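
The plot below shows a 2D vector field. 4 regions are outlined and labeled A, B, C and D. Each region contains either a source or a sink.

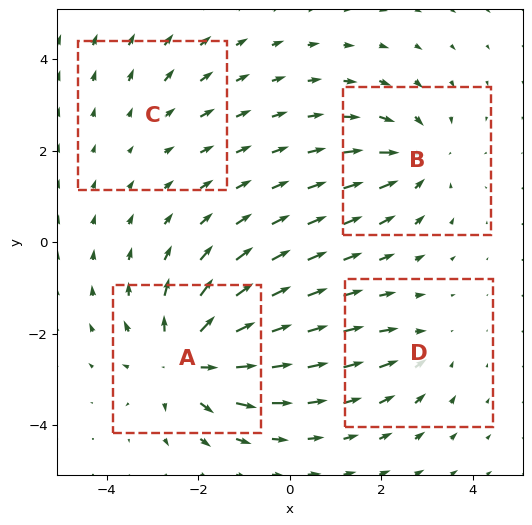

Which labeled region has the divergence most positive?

Divergence at each region's feature centre — A: about +6, B: about -4, C: about +2, D: about -3. Region A is most positive.

A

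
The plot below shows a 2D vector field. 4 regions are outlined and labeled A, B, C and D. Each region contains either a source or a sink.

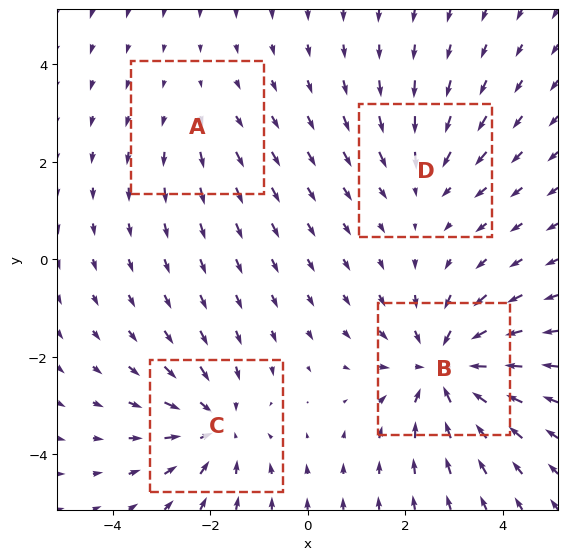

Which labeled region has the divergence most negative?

Divergence at each region's feature centre — A: about +2, B: about -6, C: about -4, D: about -3. Region B is most negative.

B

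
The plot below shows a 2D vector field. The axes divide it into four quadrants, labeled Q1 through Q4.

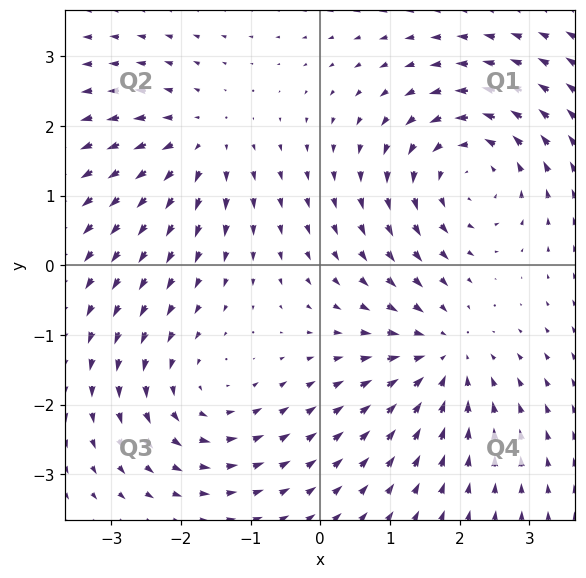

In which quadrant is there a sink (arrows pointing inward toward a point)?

Q4

The sink sits at approximately (1.7, -1.3), which lies in quadrant Q4. The divergence there is about -4, negative as expected for a sink.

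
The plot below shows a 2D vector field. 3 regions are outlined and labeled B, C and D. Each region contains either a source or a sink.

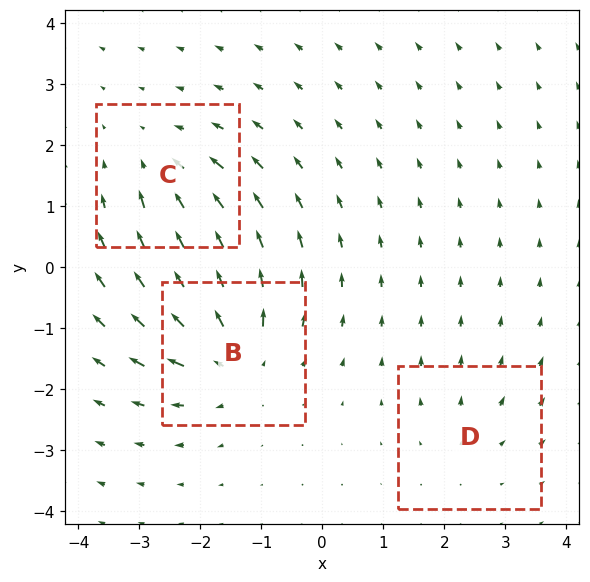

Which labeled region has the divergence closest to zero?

Divergence at each region's feature centre — B: about +5, C: about -3, D: about +2. Region D is closest to zero.

D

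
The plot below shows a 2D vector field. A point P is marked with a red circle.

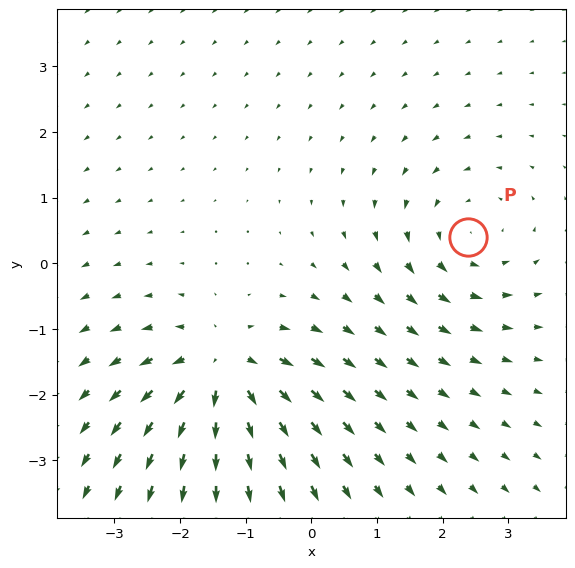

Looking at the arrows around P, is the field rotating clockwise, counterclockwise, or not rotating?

Near P at (2.4, 0.4) the arrows circulate counterclockwise. The curl (z-component) there is about +3; positive curl means counterclockwise rotation.

counterclockwise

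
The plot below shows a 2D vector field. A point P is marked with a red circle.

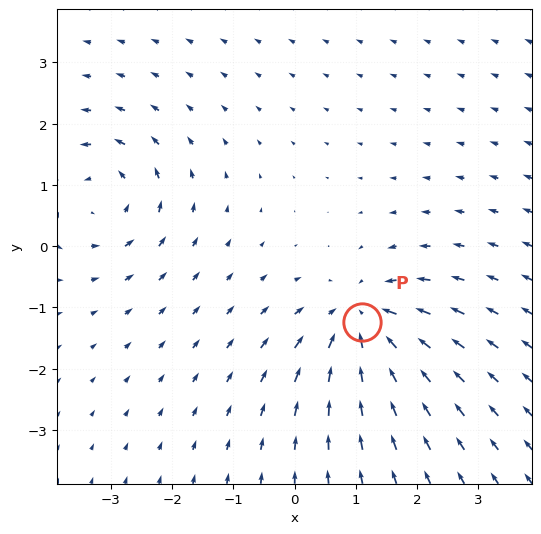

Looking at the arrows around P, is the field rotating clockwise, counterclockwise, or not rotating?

Near P at (1.1, -1.2) the arrows show no circulation. The curl there is ≈0.

not rotating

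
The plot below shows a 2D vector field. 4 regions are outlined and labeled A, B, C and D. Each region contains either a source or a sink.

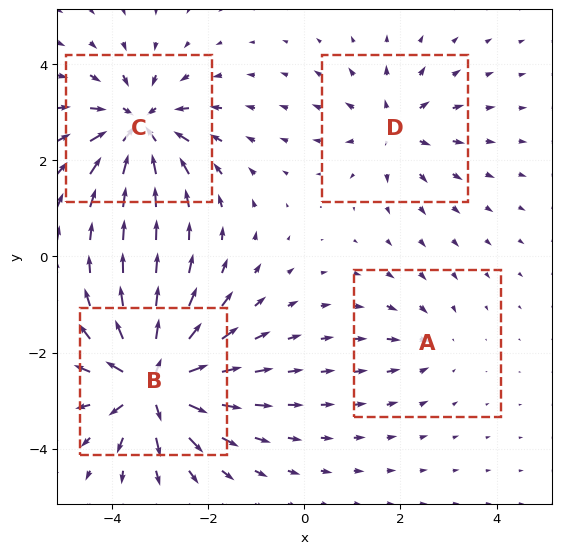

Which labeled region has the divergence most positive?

Divergence at each region's feature centre — A: about -2, B: about +8, C: about -6, D: about +4. Region B is most positive.

B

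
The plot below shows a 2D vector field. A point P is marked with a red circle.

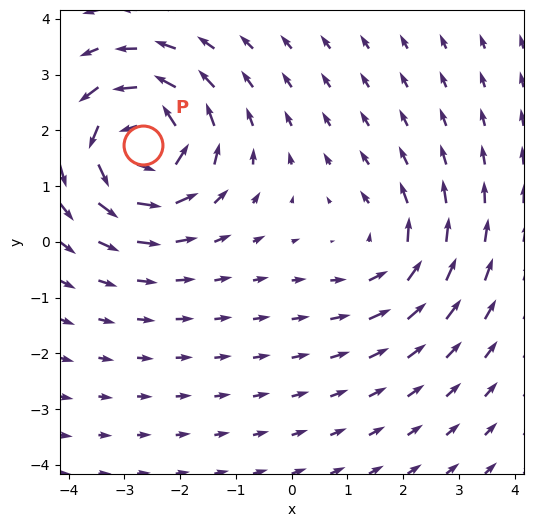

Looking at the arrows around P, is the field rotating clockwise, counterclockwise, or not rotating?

Near P at (-2.7, 1.7) the arrows circulate counterclockwise. The curl (z-component) there is about +5; positive curl means counterclockwise rotation.

counterclockwise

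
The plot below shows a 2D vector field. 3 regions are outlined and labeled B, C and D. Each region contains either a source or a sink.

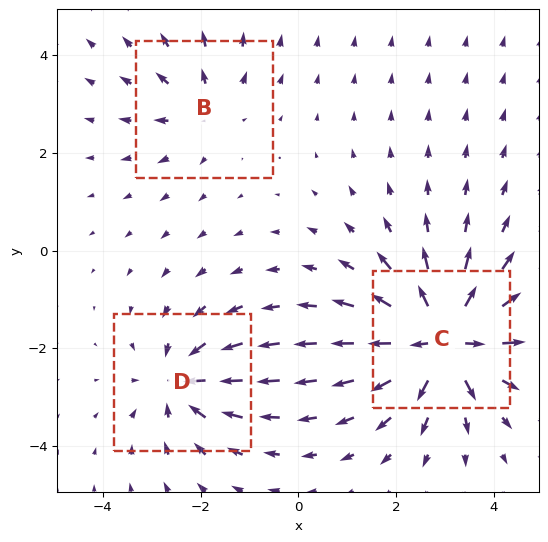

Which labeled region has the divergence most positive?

Divergence at each region's feature centre — B: about +2, C: about +6, D: about -4. Region C is most positive.

C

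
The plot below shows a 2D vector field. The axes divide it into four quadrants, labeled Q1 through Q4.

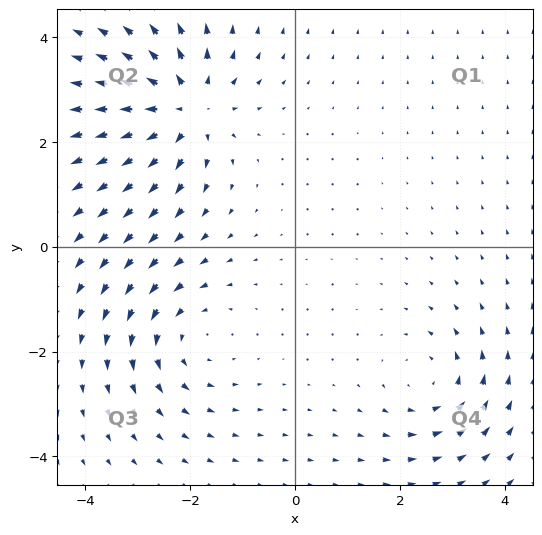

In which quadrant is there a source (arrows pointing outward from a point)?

The source sits at approximately (-2.1, 2.6), which lies in quadrant Q2. The divergence there is about +5, positive as expected for a source.

Q2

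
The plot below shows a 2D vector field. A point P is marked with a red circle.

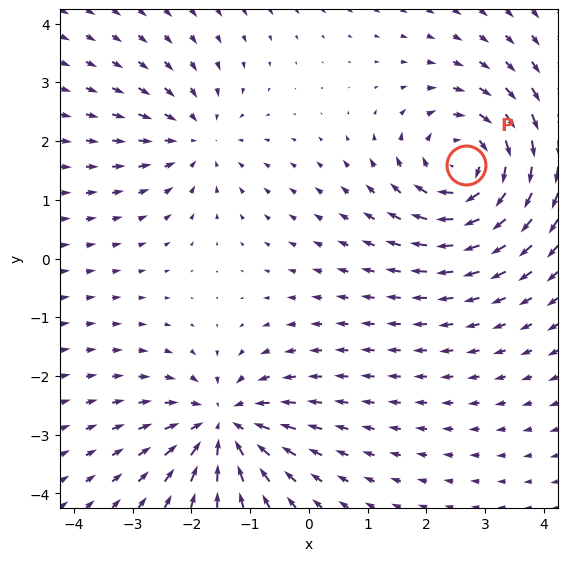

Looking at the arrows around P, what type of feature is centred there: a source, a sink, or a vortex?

At P (2.7, 1.6) the arrows circulate clockwise. Divergence ≈0, curl about -5 — near-zero divergence with nonzero curl is a vortex.

vortex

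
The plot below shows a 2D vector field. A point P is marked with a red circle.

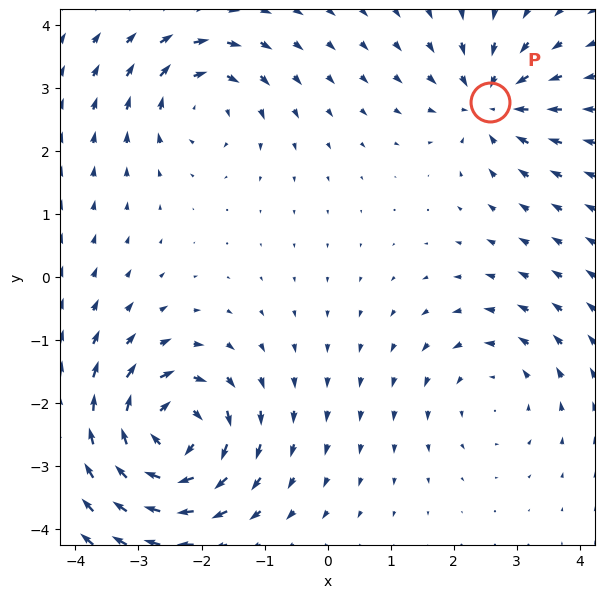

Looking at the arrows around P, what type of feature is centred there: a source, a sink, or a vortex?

At P (2.6, 2.8) the arrows converge inward. Divergence about -4, curl ≈0 — negative divergence with near-zero curl is a sink.

sink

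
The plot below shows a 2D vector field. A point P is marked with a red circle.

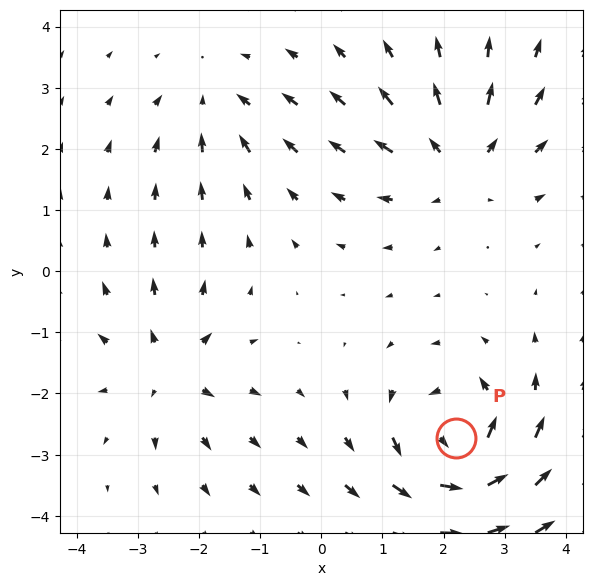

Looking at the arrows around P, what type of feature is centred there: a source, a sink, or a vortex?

vortex

At P (2.2, -2.7) the arrows circulate counterclockwise. Divergence ≈0, curl about +7 — near-zero divergence with nonzero curl is a vortex.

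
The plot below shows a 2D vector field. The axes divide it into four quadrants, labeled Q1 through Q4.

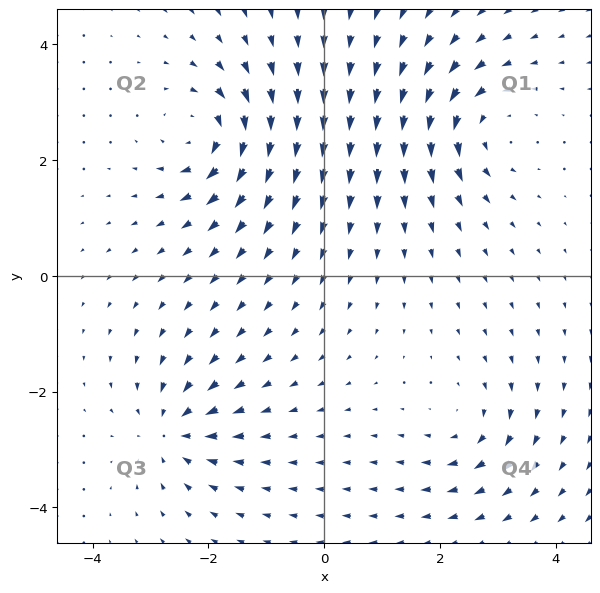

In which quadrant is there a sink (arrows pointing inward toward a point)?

The sink sits at approximately (-2.6, -2.7), which lies in quadrant Q3. The divergence there is about -5, negative as expected for a sink.

Q3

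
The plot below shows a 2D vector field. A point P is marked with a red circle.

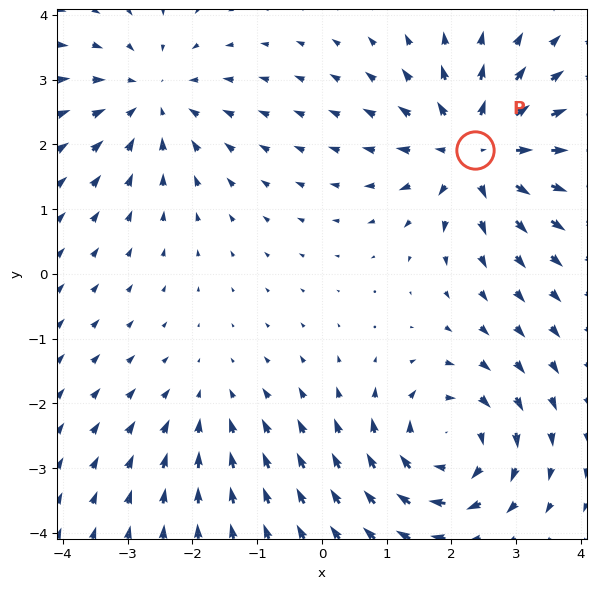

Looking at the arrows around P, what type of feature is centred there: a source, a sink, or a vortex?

source

At P (2.4, 1.9) the arrows spread outward. Divergence about +6, curl ≈0 — positive divergence with near-zero curl is a source.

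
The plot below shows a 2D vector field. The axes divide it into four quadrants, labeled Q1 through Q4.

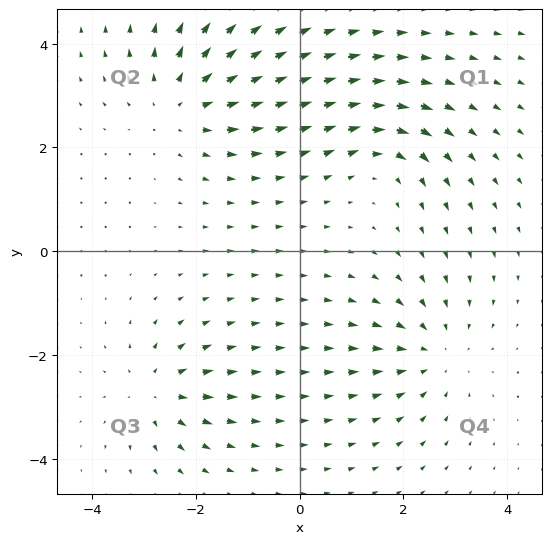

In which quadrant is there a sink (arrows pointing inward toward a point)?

Q4

The sink sits at approximately (2.6, -2.0), which lies in quadrant Q4. The divergence there is about -3, negative as expected for a sink.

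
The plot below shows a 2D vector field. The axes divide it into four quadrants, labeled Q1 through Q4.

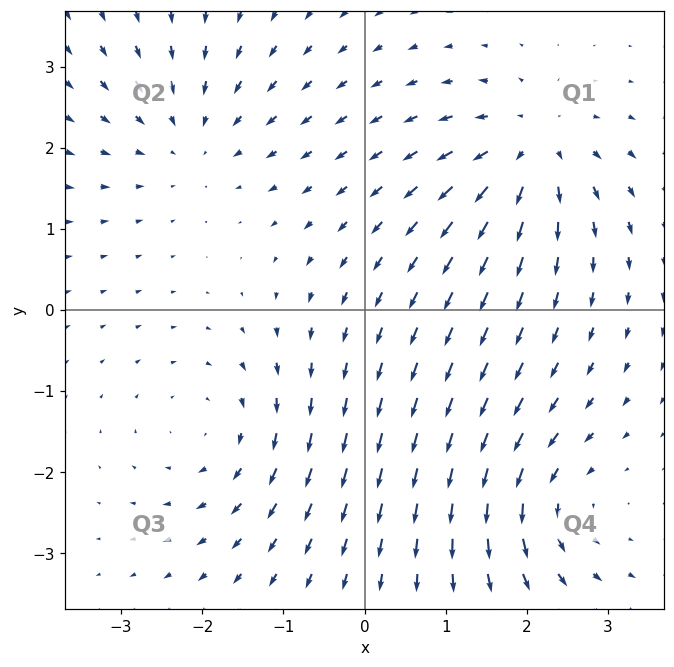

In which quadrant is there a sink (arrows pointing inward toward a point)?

The sink sits at approximately (-2.1, 2.1), which lies in quadrant Q2. The divergence there is about -3, negative as expected for a sink.

Q2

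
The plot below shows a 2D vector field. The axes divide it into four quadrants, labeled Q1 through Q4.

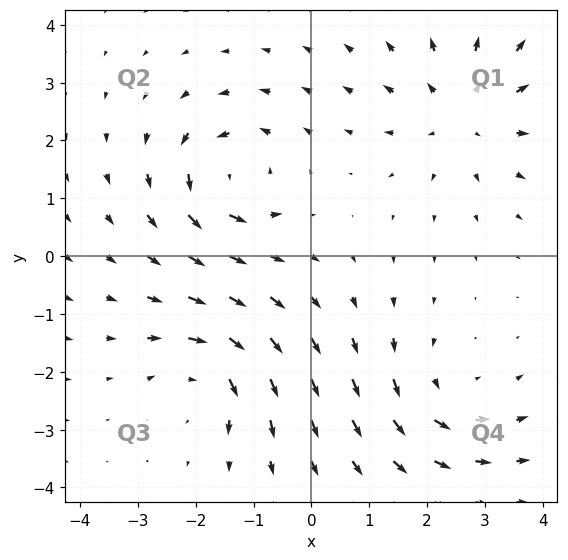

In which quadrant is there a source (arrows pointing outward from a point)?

The source sits at approximately (2.6, 2.5), which lies in quadrant Q1. The divergence there is about +4, positive as expected for a source.

Q1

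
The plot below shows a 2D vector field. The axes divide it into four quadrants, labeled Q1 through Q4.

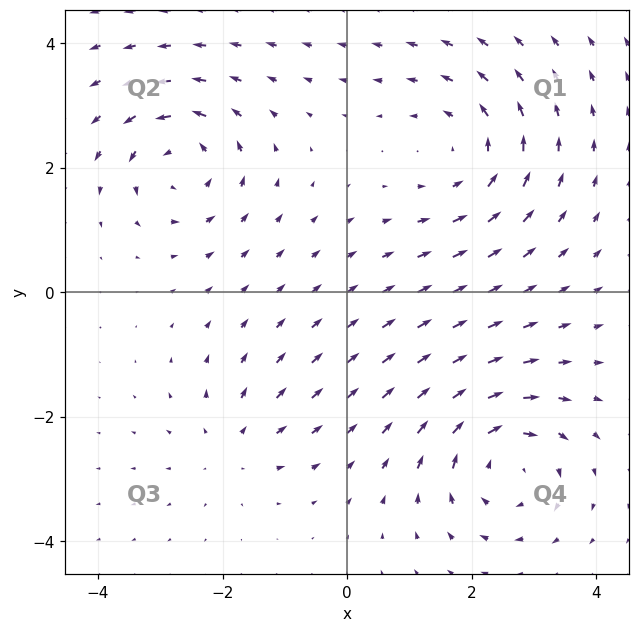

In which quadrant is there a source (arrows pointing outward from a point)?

The source sits at approximately (-1.8, -2.5), which lies in quadrant Q3. The divergence there is about +3, positive as expected for a source.

Q3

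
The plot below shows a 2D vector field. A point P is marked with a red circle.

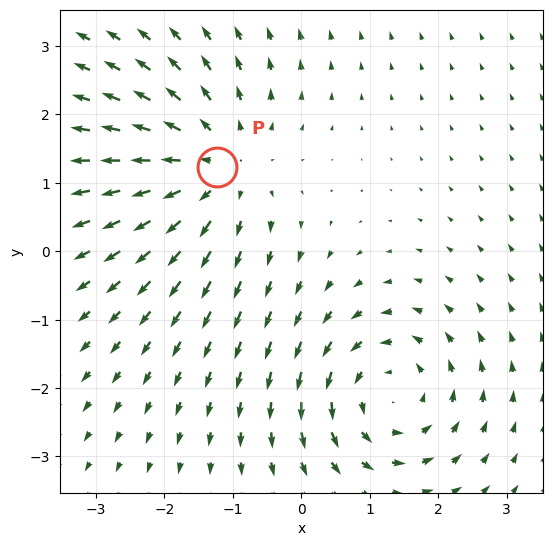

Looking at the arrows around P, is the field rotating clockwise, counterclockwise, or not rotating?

not rotating

Near P at (-1.2, 1.2) the arrows show no circulation. The curl there is ≈0.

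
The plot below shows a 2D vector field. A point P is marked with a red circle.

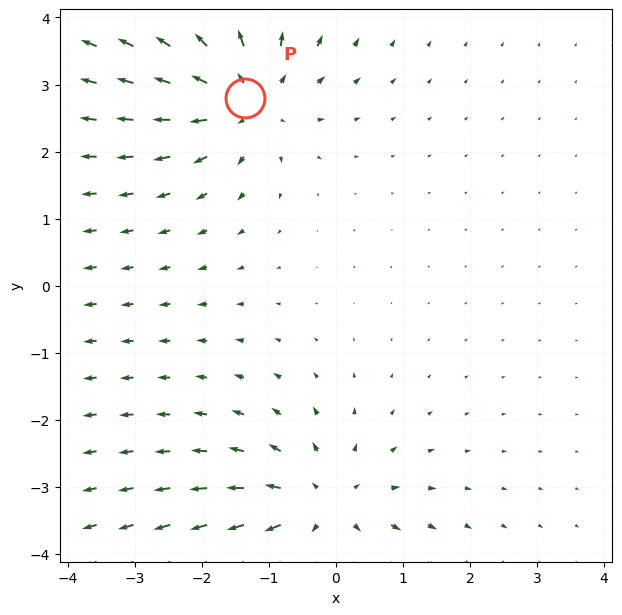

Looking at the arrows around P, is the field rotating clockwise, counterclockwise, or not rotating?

Near P at (-1.4, 2.8) the arrows show no circulation. The curl there is ≈0.

not rotating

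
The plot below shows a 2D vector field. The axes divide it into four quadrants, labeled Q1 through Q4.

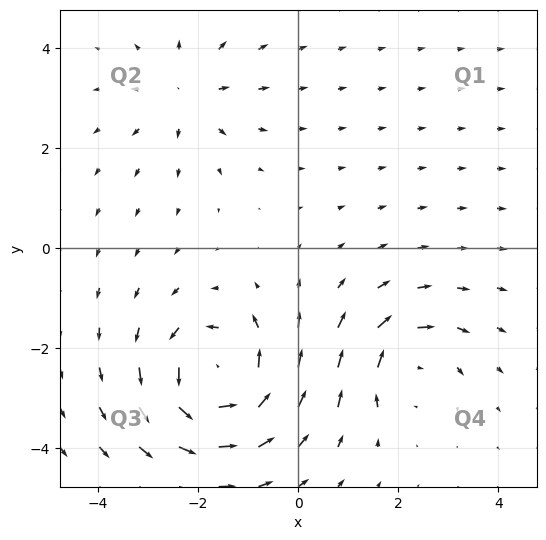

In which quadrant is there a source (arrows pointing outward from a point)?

The source sits at approximately (-2.2, 3.1), which lies in quadrant Q2. The divergence there is about +3, positive as expected for a source.

Q2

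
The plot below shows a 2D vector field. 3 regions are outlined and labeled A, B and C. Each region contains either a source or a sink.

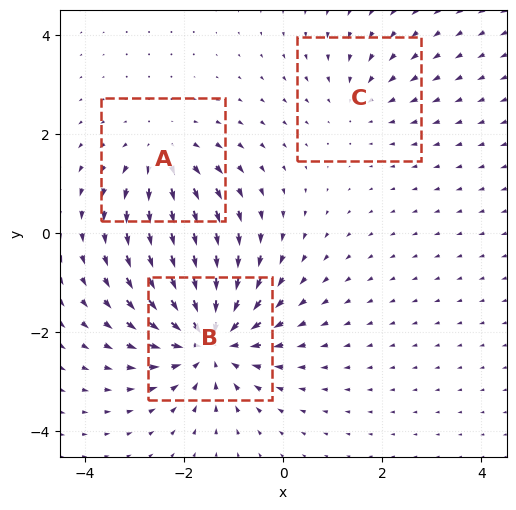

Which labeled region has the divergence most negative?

Divergence at each region's feature centre — A: about +3, B: about -5, C: about -2. Region B is most negative.

B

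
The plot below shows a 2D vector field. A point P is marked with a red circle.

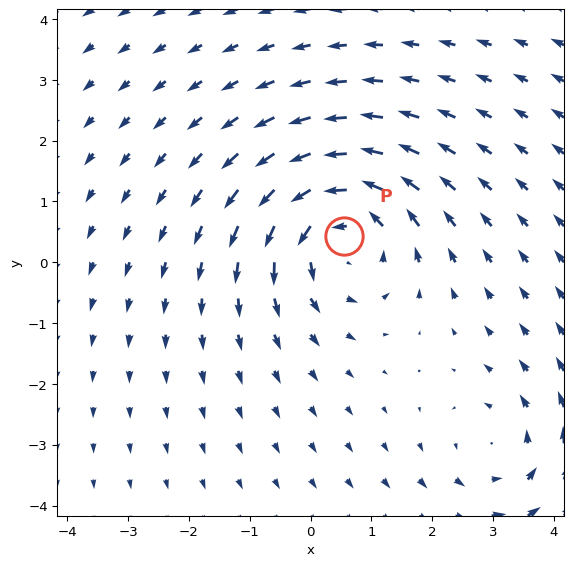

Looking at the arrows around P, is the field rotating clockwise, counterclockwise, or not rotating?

counterclockwise

Near P at (0.5, 0.4) the arrows circulate counterclockwise. The curl (z-component) there is about +4; positive curl means counterclockwise rotation.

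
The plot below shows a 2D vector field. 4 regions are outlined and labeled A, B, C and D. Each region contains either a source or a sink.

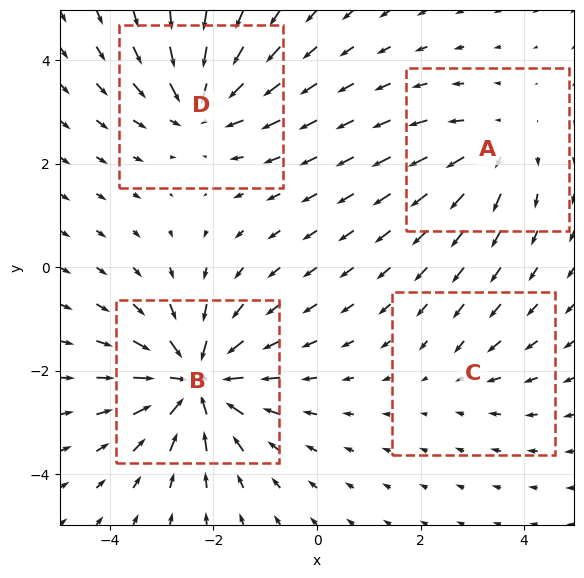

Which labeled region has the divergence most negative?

B

Divergence at each region's feature centre — A: about +4, B: about -8, C: about -2, D: about -5. Region B is most negative.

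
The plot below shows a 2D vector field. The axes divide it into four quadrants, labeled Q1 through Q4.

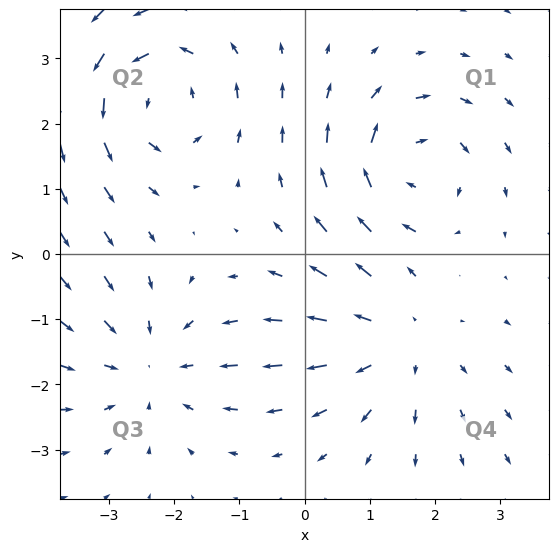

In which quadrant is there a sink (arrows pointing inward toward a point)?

The sink sits at approximately (-2.4, -1.7), which lies in quadrant Q3. The divergence there is about -4, negative as expected for a sink.

Q3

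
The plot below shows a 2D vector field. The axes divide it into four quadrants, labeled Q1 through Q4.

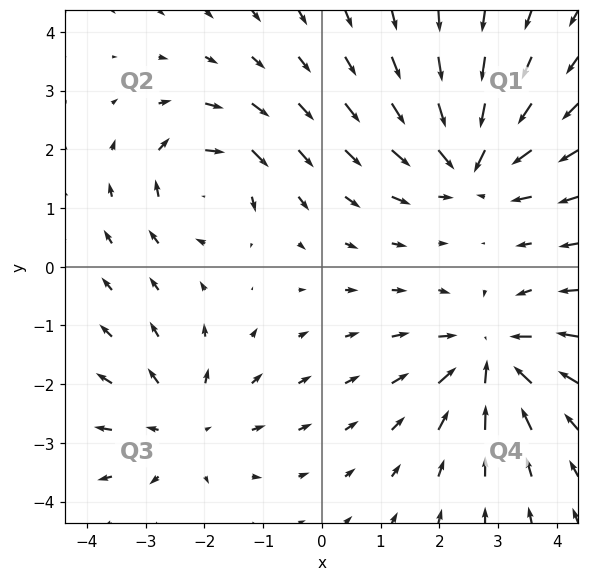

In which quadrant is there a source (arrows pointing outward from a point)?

Q3

The source sits at approximately (-2.3, -2.7), which lies in quadrant Q3. The divergence there is about +3, positive as expected for a source.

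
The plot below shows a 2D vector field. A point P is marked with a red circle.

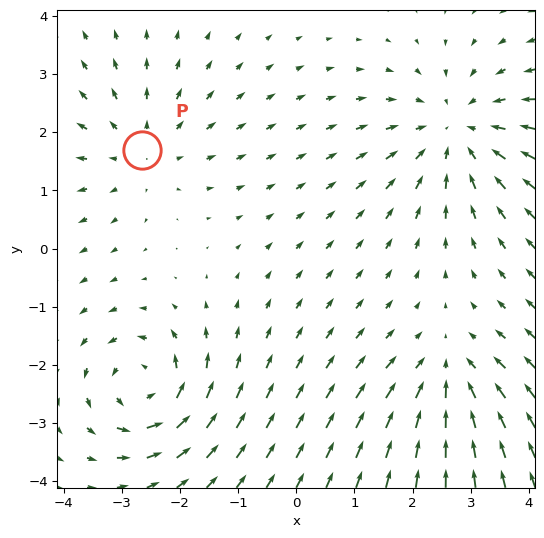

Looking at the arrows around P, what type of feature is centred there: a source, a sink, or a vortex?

At P (-2.6, 1.7) the arrows spread outward. Divergence about +3, curl ≈0 — positive divergence with near-zero curl is a source.

source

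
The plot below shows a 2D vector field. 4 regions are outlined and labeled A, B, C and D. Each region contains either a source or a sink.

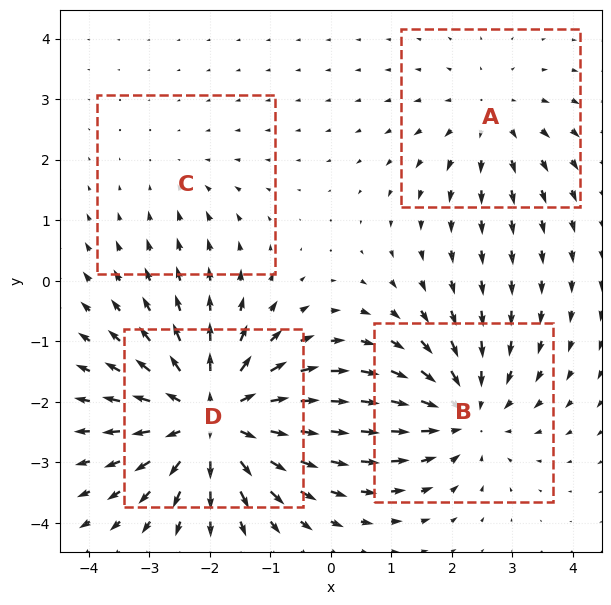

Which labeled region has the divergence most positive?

D

Divergence at each region's feature centre — A: about +3, B: about -4, C: about -2, D: about +7. Region D is most positive.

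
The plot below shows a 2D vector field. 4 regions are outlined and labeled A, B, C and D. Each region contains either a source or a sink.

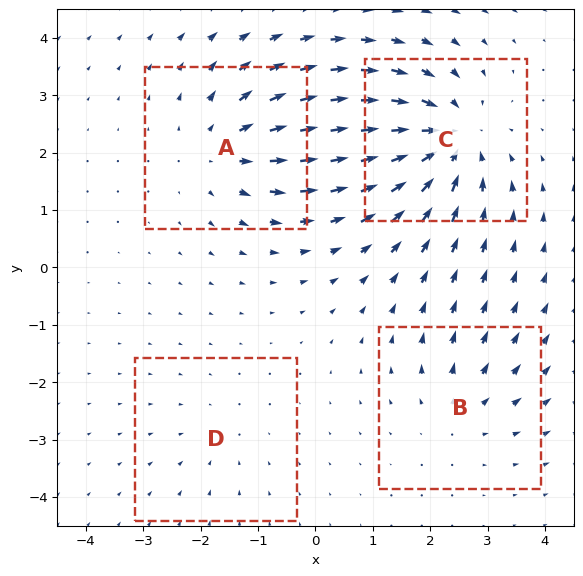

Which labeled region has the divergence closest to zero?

D

Divergence at each region's feature centre — A: about +5, B: about +3, C: about -7, D: about -2. Region D is closest to zero.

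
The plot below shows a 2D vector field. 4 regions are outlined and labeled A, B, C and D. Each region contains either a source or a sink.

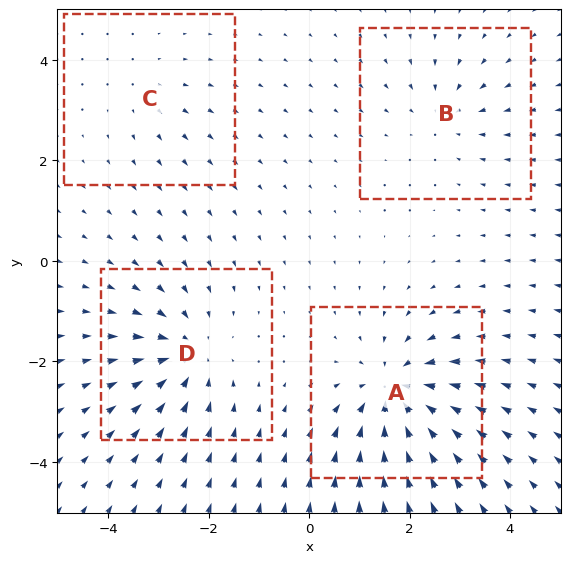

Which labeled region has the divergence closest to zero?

C

Divergence at each region's feature centre — A: about -7, B: about -3, C: about +2, D: about -5. Region C is closest to zero.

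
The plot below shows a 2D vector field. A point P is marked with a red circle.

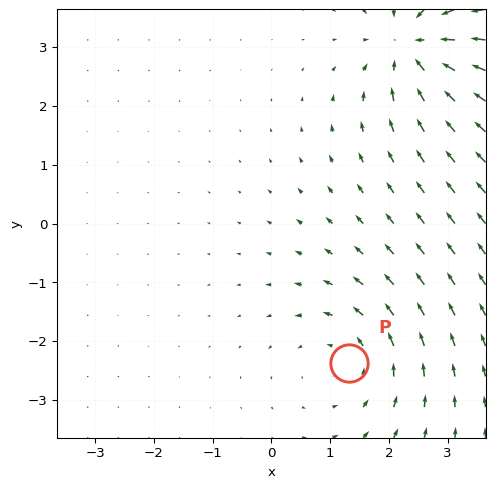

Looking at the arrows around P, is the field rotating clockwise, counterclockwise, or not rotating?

Near P at (1.3, -2.4) the arrows circulate counterclockwise. The curl (z-component) there is about +2; positive curl means counterclockwise rotation.

counterclockwise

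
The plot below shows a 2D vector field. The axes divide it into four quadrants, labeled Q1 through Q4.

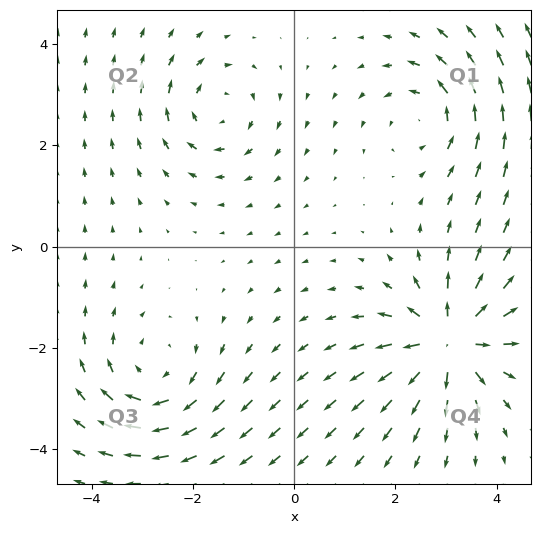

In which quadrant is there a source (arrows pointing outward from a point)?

Q4

The source sits at approximately (3.1, -1.9), which lies in quadrant Q4. The divergence there is about +7, positive as expected for a source.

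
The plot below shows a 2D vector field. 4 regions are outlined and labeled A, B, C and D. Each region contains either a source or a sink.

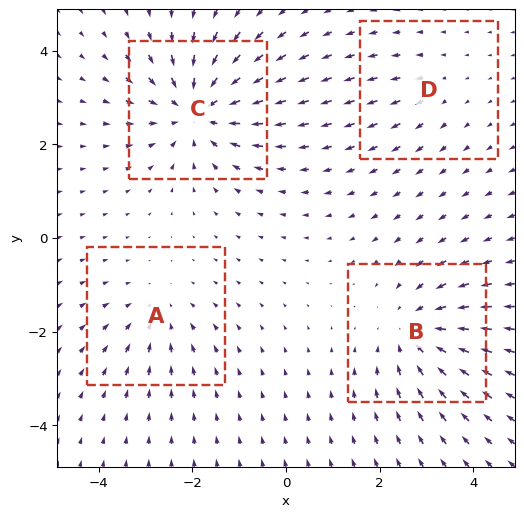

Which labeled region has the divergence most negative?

Divergence at each region's feature centre — A: about -3, B: about -4, C: about -6, D: about +2. Region C is most negative.

C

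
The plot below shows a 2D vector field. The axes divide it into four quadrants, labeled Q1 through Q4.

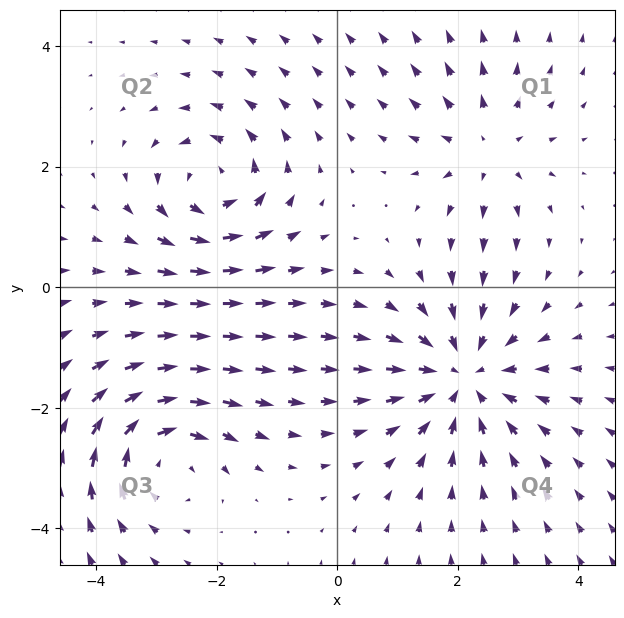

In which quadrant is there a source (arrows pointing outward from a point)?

Q1

The source sits at approximately (2.5, 2.3), which lies in quadrant Q1. The divergence there is about +3, positive as expected for a source.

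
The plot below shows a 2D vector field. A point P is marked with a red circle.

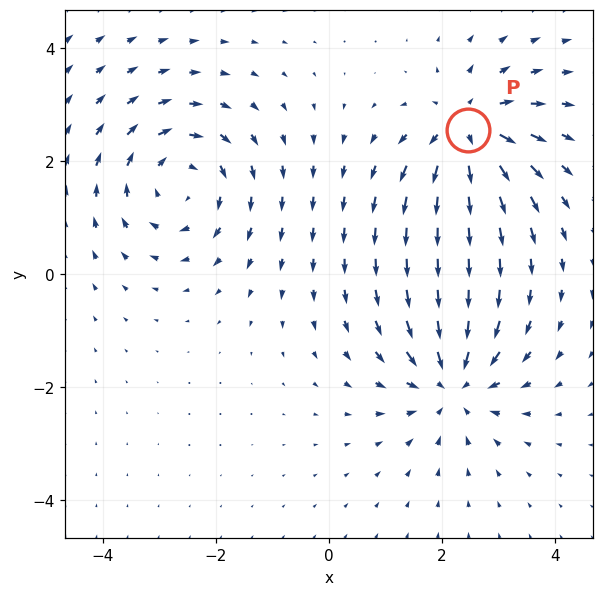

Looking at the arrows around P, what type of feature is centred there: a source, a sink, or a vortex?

source

At P (2.5, 2.6) the arrows spread outward. Divergence about +5, curl ≈0 — positive divergence with near-zero curl is a source.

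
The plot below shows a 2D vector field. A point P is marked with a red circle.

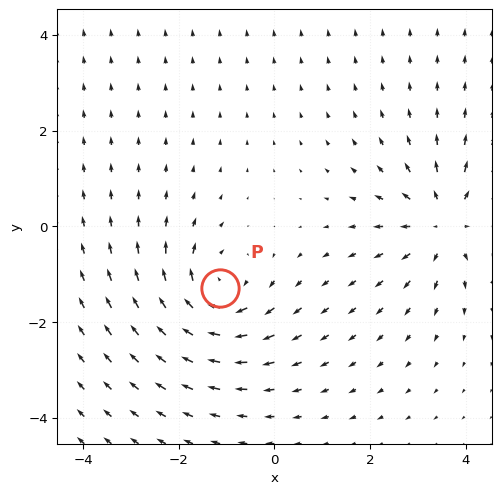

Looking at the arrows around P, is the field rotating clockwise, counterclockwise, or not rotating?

Near P at (-1.1, -1.3) the arrows circulate clockwise. The curl (z-component) there is about -4; negative curl means clockwise rotation.

clockwise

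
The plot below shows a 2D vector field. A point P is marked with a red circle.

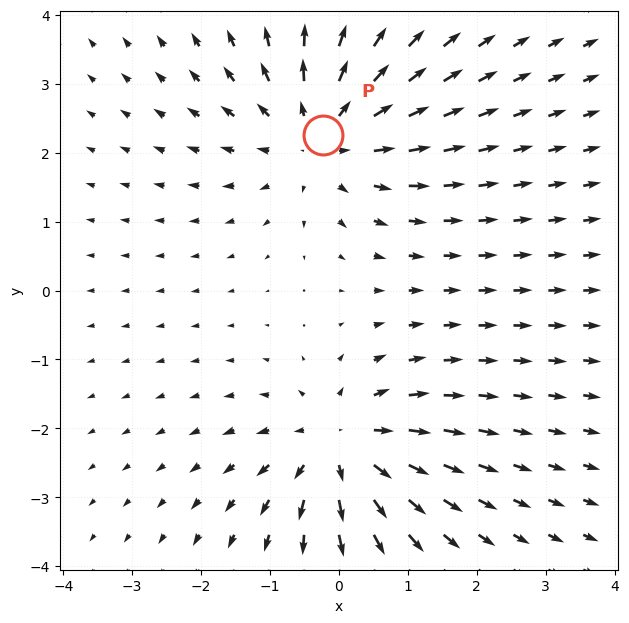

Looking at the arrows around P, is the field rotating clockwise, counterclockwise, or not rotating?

Near P at (-0.2, 2.2) the arrows show no circulation. The curl there is ≈0.

not rotating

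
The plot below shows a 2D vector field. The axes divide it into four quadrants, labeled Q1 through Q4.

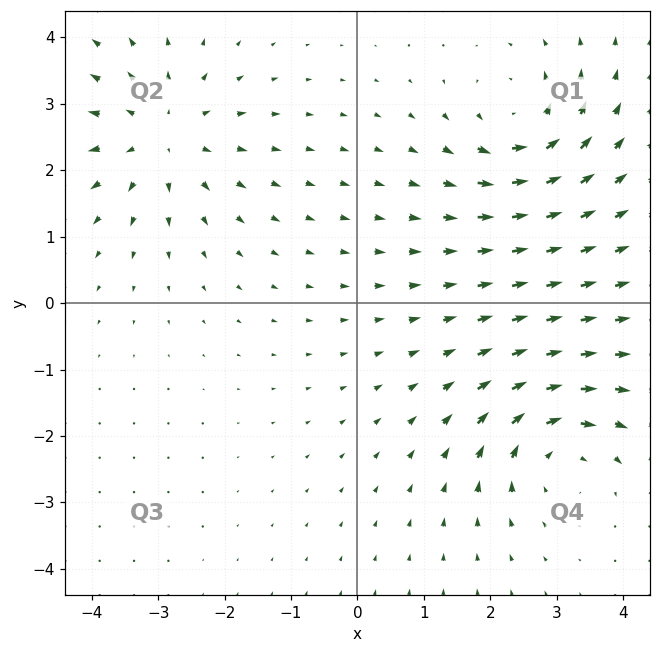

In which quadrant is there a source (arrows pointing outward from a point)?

Q2

The source sits at approximately (-3.0, 2.5), which lies in quadrant Q2. The divergence there is about +3, positive as expected for a source.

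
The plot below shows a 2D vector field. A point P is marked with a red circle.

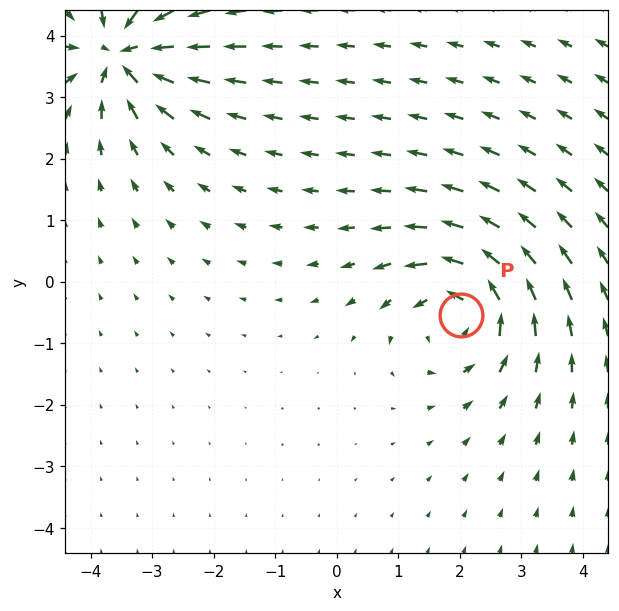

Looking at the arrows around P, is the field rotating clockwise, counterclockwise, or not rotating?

Near P at (2.0, -0.5) the arrows circulate counterclockwise. The curl (z-component) there is about +5; positive curl means counterclockwise rotation.

counterclockwise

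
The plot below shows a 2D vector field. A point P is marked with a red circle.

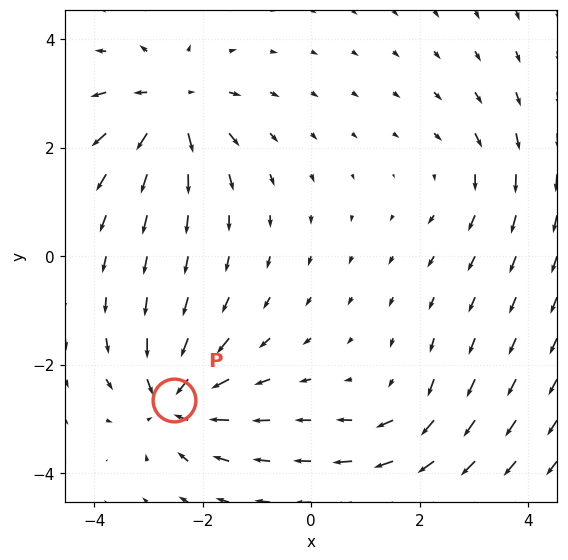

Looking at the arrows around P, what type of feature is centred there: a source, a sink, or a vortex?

At P (-2.5, -2.7) the arrows converge inward. Divergence about -6, curl ≈0 — negative divergence with near-zero curl is a sink.

sink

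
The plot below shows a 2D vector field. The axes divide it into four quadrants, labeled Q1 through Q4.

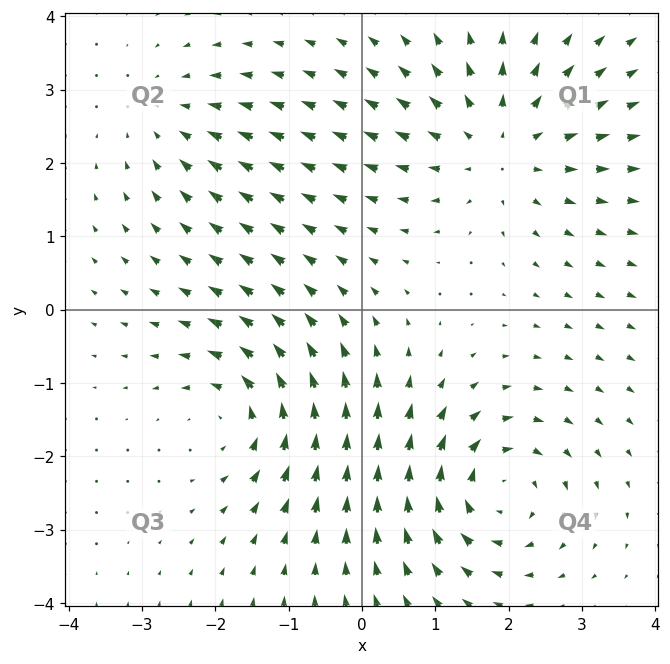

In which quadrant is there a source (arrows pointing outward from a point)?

The source sits at approximately (1.9, 2.2), which lies in quadrant Q1. The divergence there is about +4, positive as expected for a source.

Q1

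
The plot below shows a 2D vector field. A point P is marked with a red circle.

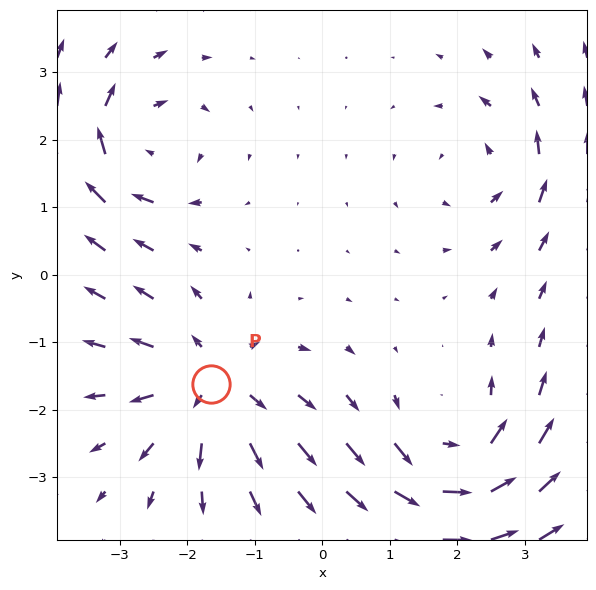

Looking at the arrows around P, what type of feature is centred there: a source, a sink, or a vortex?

source

At P (-1.6, -1.6) the arrows spread outward. Divergence about +6, curl ≈0 — positive divergence with near-zero curl is a source.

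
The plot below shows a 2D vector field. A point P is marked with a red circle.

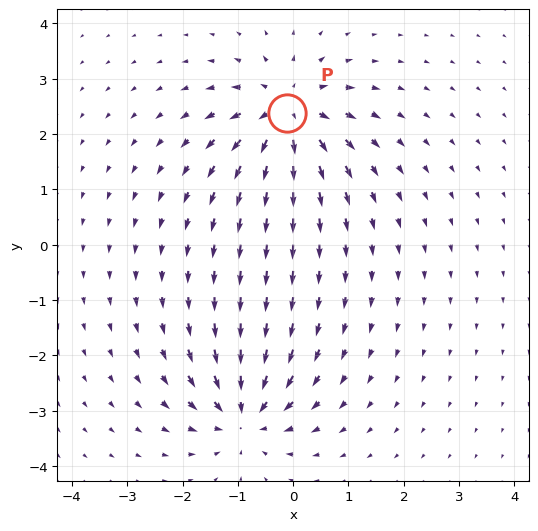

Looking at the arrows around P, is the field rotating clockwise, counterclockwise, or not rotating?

not rotating

Near P at (-0.1, 2.4) the arrows show no circulation. The curl there is ≈0.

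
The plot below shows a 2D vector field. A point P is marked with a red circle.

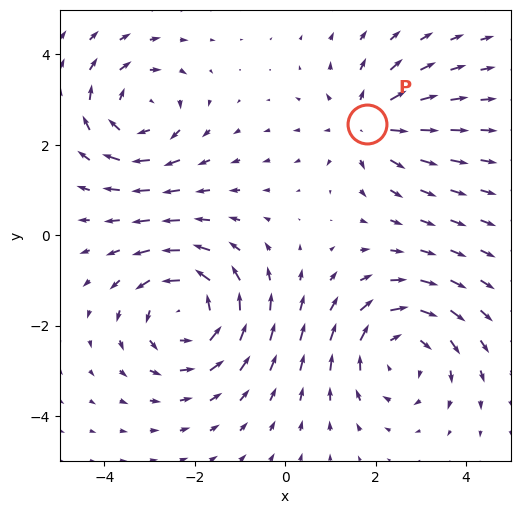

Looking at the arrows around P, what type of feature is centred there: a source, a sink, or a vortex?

At P (1.8, 2.5) the arrows spread outward. Divergence about +3, curl ≈0 — positive divergence with near-zero curl is a source.

source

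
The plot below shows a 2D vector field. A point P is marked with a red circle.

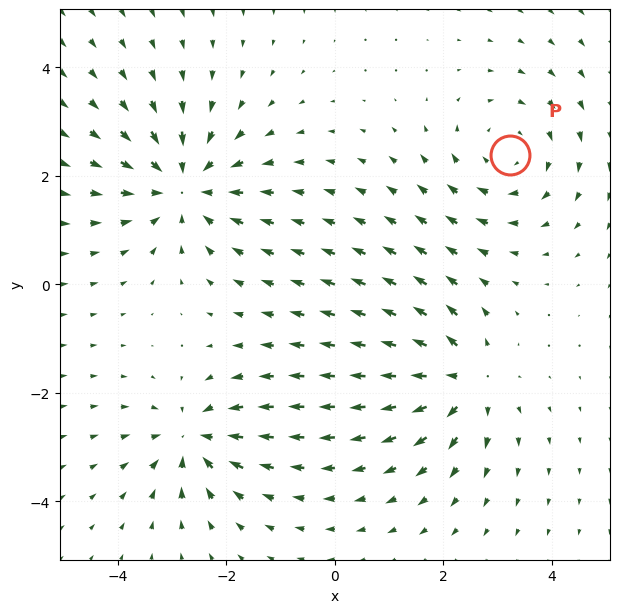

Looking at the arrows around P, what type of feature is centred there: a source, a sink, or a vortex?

At P (3.2, 2.4) the arrows circulate clockwise. Divergence ≈0, curl about -3 — near-zero divergence with nonzero curl is a vortex.

vortex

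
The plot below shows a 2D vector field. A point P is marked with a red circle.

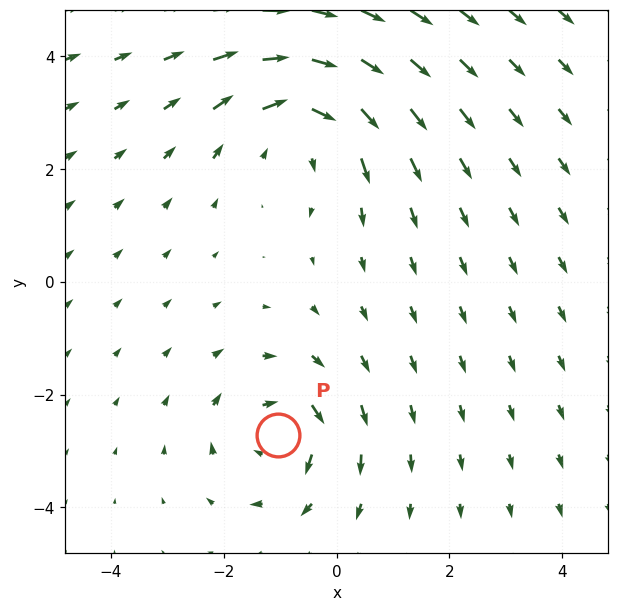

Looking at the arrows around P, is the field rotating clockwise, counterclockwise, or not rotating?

Near P at (-1.0, -2.7) the arrows circulate clockwise. The curl (z-component) there is about -4; negative curl means clockwise rotation.

clockwise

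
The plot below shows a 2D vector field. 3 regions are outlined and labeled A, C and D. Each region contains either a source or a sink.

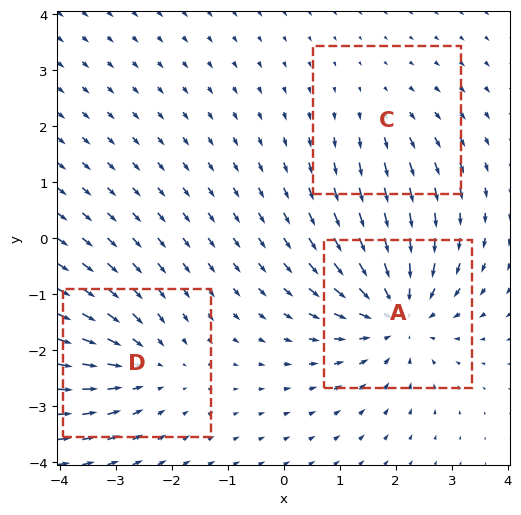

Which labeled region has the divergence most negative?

A

Divergence at each region's feature centre — A: about -5, C: about +2, D: about -3. Region A is most negative.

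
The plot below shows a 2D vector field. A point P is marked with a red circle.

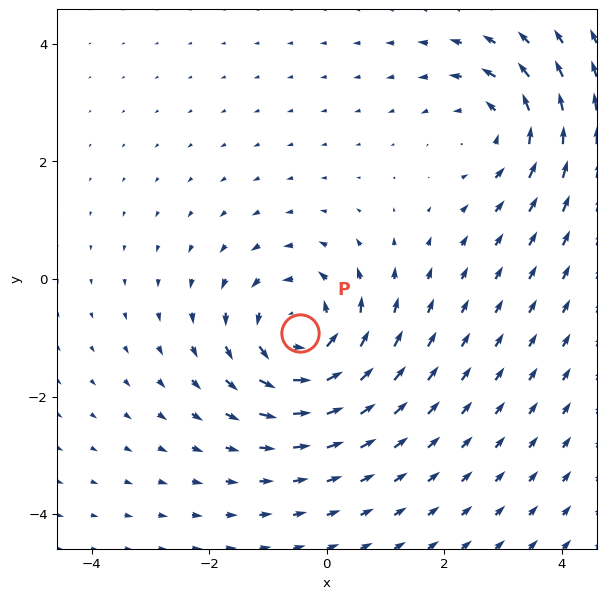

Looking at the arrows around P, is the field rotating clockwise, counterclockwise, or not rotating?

counterclockwise

Near P at (-0.5, -0.9) the arrows circulate counterclockwise. The curl (z-component) there is about +4; positive curl means counterclockwise rotation.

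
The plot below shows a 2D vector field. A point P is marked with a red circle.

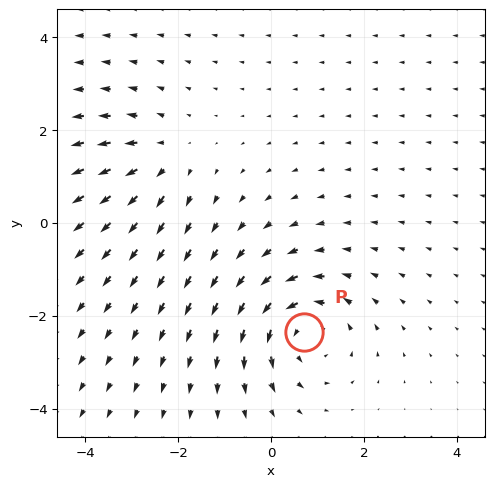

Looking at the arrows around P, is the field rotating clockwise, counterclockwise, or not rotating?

Near P at (0.7, -2.4) the arrows circulate counterclockwise. The curl (z-component) there is about +4; positive curl means counterclockwise rotation.

counterclockwise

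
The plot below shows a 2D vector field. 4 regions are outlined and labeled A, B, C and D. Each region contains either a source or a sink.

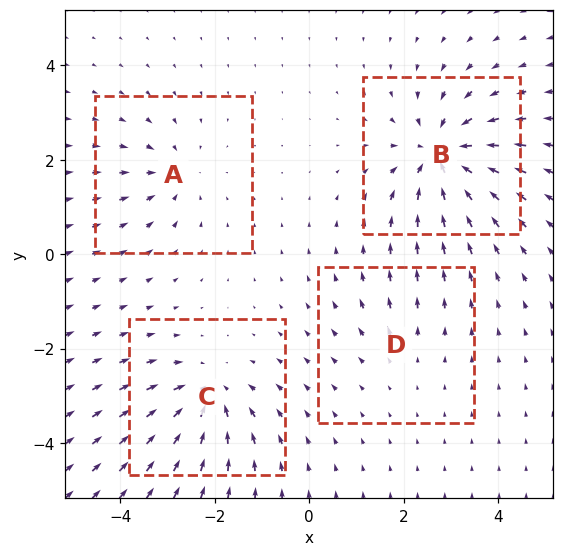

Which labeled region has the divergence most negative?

Divergence at each region's feature centre — A: about -4, B: about -7, C: about -5, D: about +2. Region B is most negative.

B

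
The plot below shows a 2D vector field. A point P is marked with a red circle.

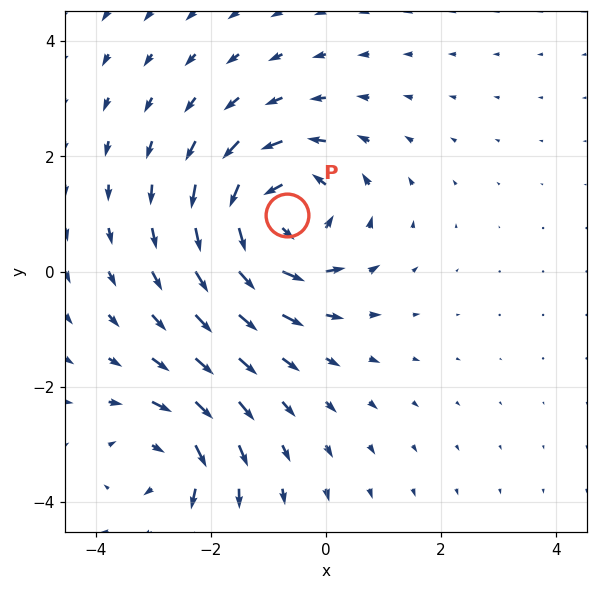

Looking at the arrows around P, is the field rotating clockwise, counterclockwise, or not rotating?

counterclockwise

Near P at (-0.7, 1.0) the arrows circulate counterclockwise. The curl (z-component) there is about +5; positive curl means counterclockwise rotation.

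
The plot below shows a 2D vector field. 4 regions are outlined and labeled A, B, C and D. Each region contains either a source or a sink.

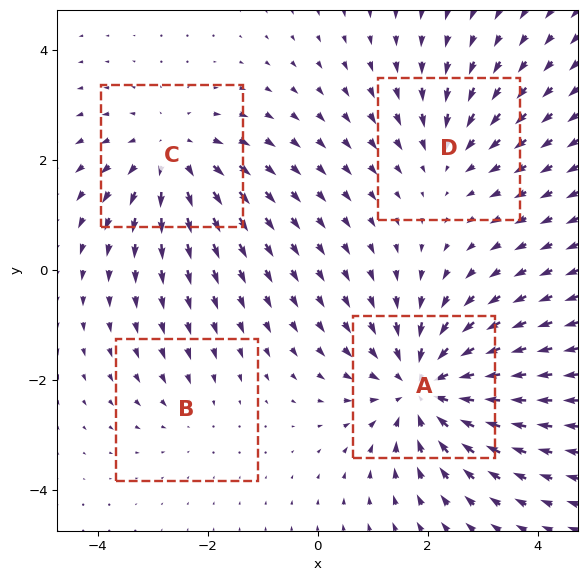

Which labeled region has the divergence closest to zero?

B

Divergence at each region's feature centre — A: about -6, B: about -2, C: about +4, D: about -3. Region B is closest to zero.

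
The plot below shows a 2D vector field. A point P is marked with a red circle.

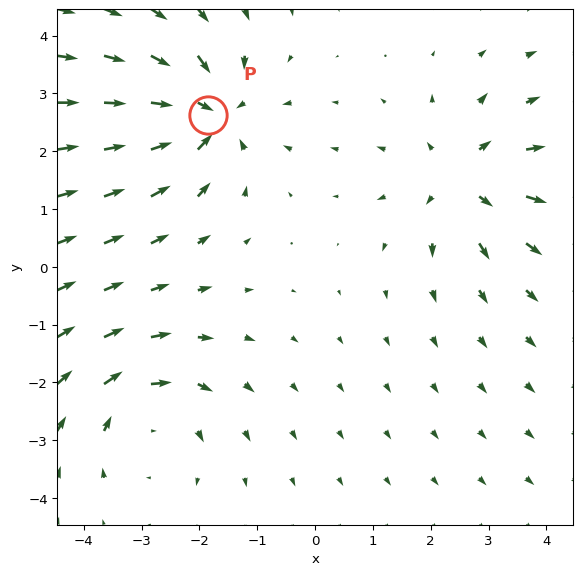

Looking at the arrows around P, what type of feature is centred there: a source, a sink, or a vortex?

At P (-1.9, 2.6) the arrows converge inward. Divergence about -5, curl ≈0 — negative divergence with near-zero curl is a sink.

sink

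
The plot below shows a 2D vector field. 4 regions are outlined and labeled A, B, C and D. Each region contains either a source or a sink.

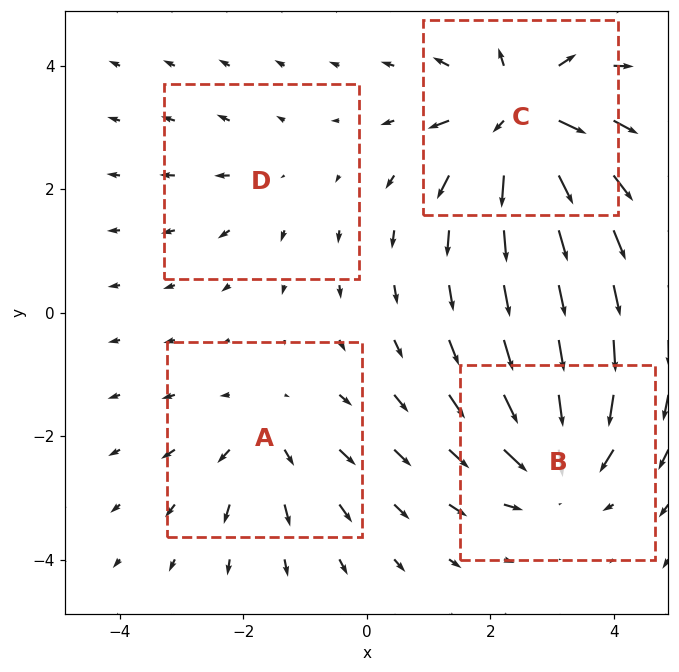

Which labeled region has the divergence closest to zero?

Divergence at each region's feature centre — A: about +4, B: about -6, C: about +8, D: about +2. Region D is closest to zero.

D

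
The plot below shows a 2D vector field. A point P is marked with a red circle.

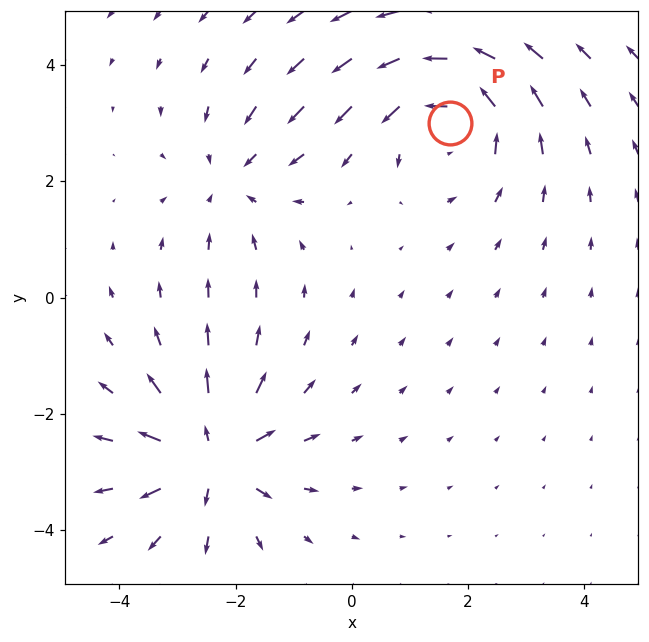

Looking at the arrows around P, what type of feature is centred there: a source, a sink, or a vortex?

At P (1.7, 3.0) the arrows circulate counterclockwise. Divergence ≈0, curl about +4 — near-zero divergence with nonzero curl is a vortex.

vortex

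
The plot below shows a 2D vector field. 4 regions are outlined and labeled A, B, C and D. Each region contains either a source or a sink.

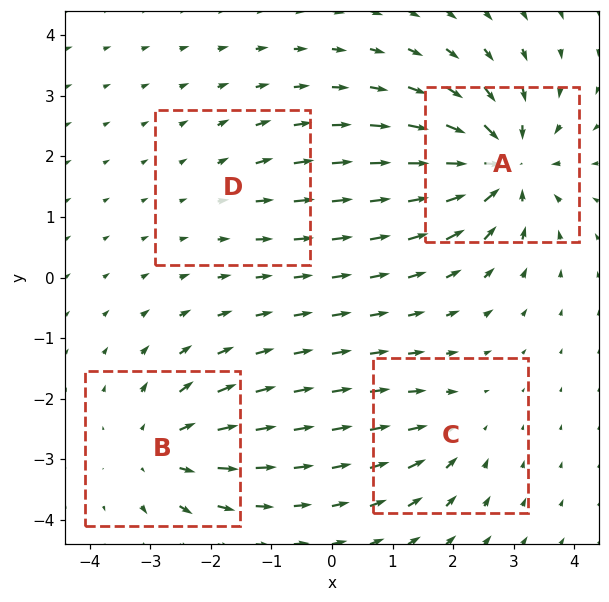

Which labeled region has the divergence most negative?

Divergence at each region's feature centre — A: about -8, B: about +5, C: about -4, D: about +2. Region A is most negative.

A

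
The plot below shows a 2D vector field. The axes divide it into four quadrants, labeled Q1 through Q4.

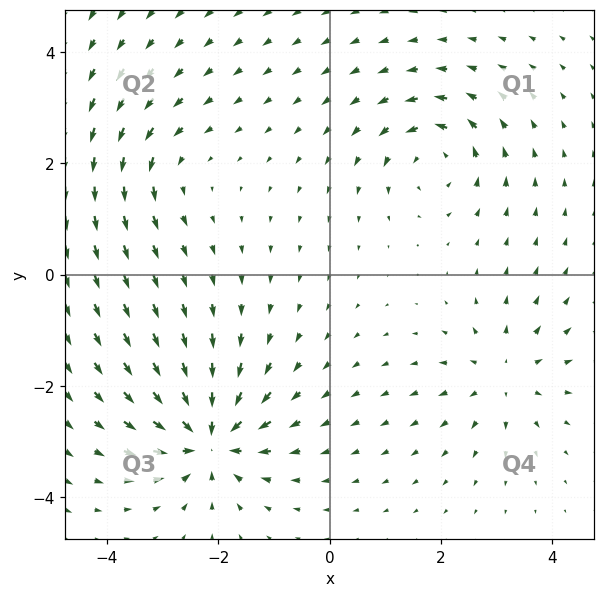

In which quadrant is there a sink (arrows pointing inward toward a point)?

The sink sits at approximately (-2.2, -2.9), which lies in quadrant Q3. The divergence there is about -7, negative as expected for a sink.

Q3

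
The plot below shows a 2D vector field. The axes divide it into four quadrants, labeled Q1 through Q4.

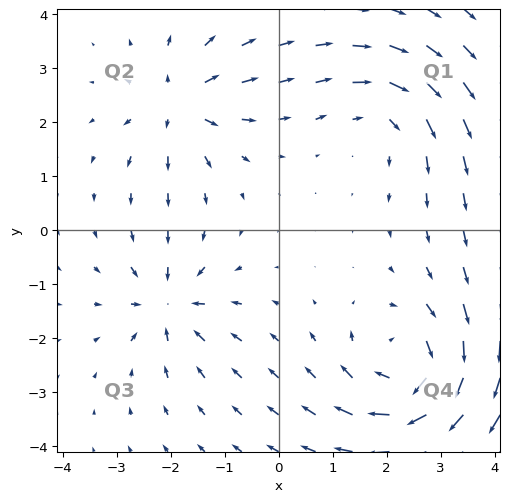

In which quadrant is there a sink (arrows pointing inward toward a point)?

Q3

The sink sits at approximately (-2.0, -1.4), which lies in quadrant Q3. The divergence there is about -4, negative as expected for a sink.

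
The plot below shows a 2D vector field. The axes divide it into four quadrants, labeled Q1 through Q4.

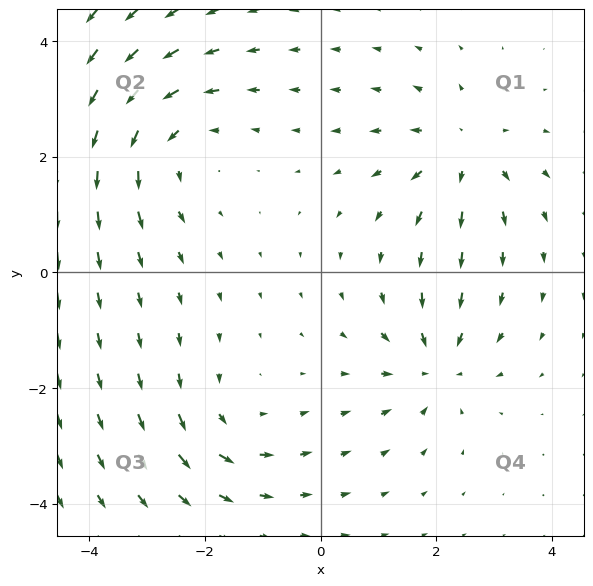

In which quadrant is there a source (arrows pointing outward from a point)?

The source sits at approximately (2.5, 2.1), which lies in quadrant Q1. The divergence there is about +4, positive as expected for a source.

Q1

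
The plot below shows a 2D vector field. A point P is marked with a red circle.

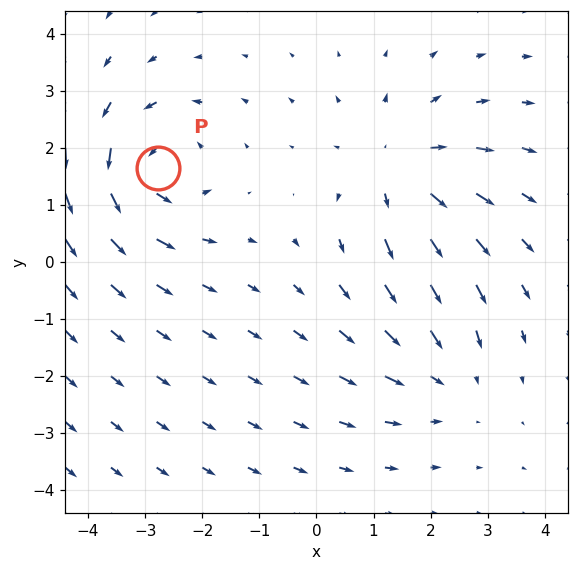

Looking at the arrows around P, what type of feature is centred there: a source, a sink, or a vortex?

vortex

At P (-2.8, 1.7) the arrows circulate counterclockwise. Divergence ≈0, curl about +4 — near-zero divergence with nonzero curl is a vortex.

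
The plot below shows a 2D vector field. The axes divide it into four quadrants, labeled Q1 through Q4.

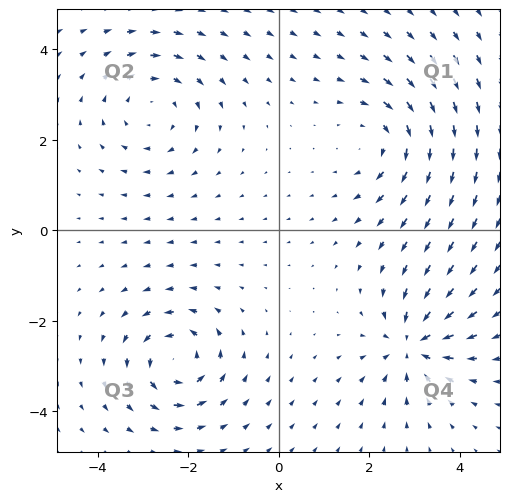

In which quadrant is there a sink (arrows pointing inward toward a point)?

Q4

The sink sits at approximately (3.0, -2.5), which lies in quadrant Q4. The divergence there is about -6, negative as expected for a sink.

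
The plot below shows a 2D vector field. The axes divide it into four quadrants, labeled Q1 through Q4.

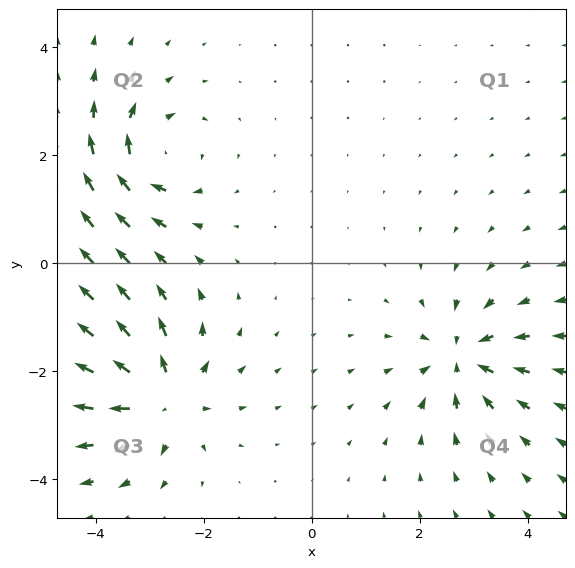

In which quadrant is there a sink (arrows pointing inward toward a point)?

Q4

The sink sits at approximately (2.8, -1.7), which lies in quadrant Q4. The divergence there is about -5, negative as expected for a sink.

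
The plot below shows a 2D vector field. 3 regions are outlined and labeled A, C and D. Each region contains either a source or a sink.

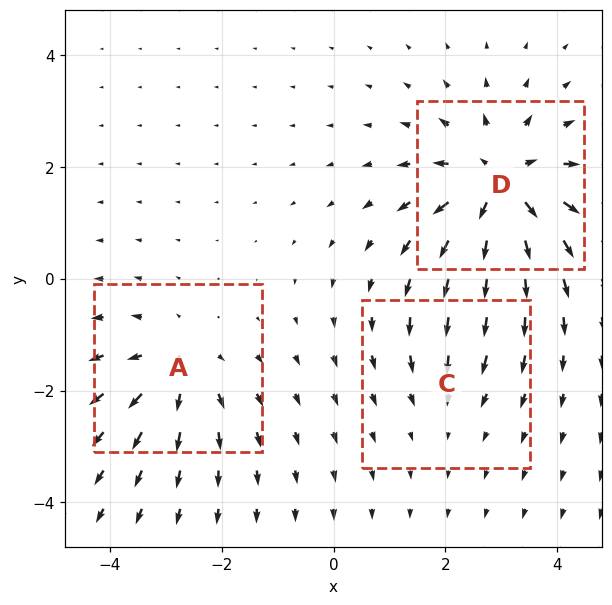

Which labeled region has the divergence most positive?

D

Divergence at each region's feature centre — A: about +3, C: about -2, D: about +5. Region D is most positive.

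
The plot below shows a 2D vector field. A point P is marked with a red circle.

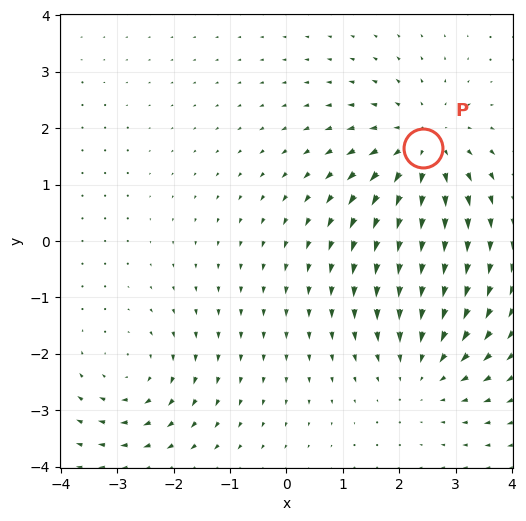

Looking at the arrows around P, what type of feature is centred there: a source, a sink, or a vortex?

source

At P (2.4, 1.7) the arrows spread outward. Divergence about +4, curl ≈0 — positive divergence with near-zero curl is a source.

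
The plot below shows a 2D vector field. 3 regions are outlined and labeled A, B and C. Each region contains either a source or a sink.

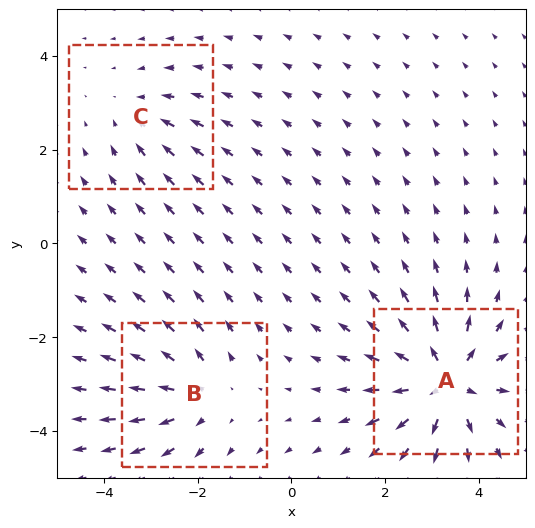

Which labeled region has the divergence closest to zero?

C

Divergence at each region's feature centre — A: about +6, B: about +3, C: about -2. Region C is closest to zero.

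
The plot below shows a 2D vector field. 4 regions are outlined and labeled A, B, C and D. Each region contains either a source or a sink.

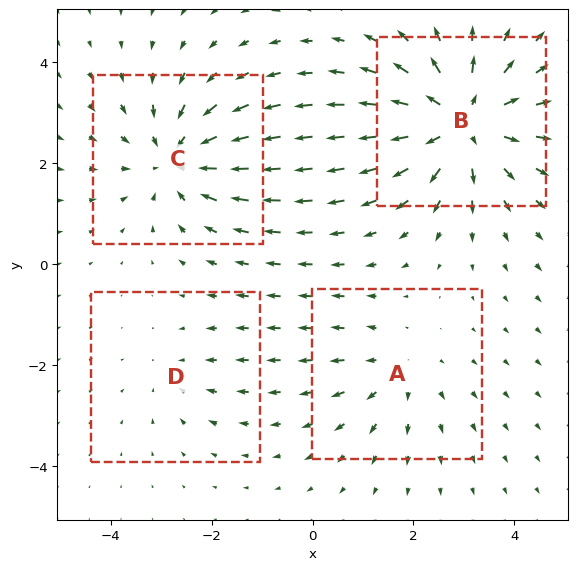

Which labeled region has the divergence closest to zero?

D

Divergence at each region's feature centre — A: about +3, B: about +6, C: about -4, D: about -2. Region D is closest to zero.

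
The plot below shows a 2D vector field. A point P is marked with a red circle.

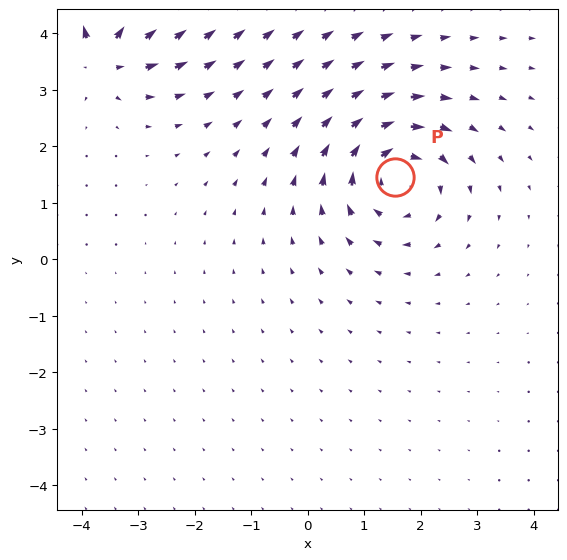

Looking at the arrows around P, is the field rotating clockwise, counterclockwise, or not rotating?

Near P at (1.5, 1.5) the arrows circulate clockwise. The curl (z-component) there is about -6; negative curl means clockwise rotation.

clockwise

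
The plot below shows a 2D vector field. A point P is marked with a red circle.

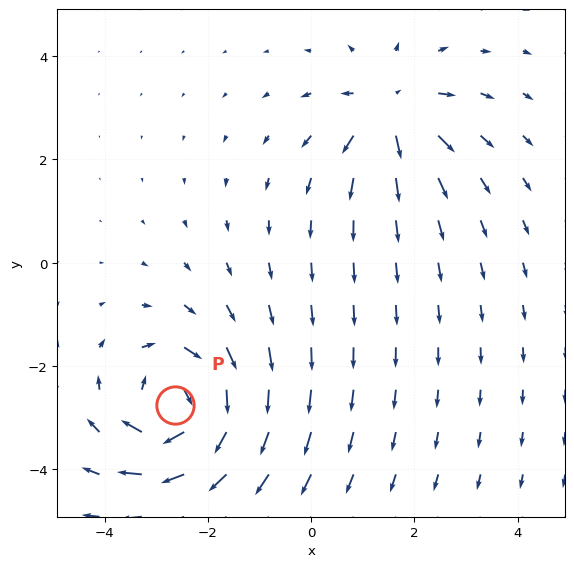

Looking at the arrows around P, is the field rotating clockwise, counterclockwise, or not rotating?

Near P at (-2.6, -2.8) the arrows circulate clockwise. The curl (z-component) there is about -6; negative curl means clockwise rotation.

clockwise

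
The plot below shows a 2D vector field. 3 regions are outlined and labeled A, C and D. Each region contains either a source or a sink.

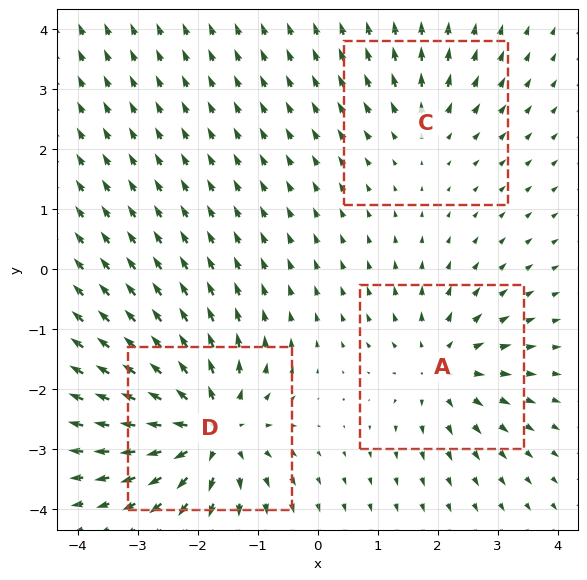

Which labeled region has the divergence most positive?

Divergence at each region's feature centre — A: about +4, C: about +2, D: about +6. Region D is most positive.

D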